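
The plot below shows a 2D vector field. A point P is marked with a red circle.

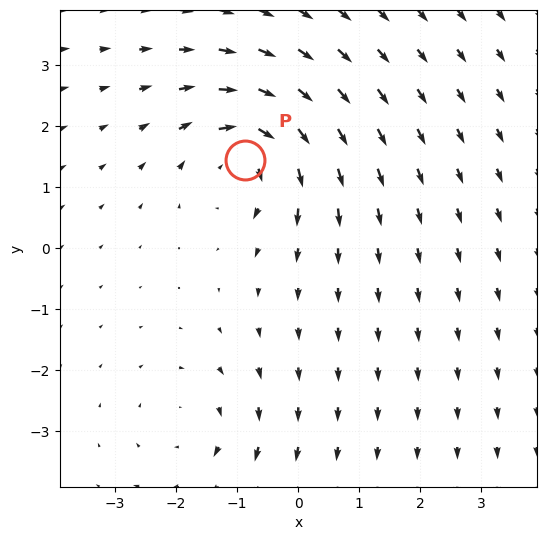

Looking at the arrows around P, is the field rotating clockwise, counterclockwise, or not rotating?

Near P at (-0.9, 1.5) the arrows circulate clockwise. The curl (z-component) there is about -5; negative curl means clockwise rotation.

clockwise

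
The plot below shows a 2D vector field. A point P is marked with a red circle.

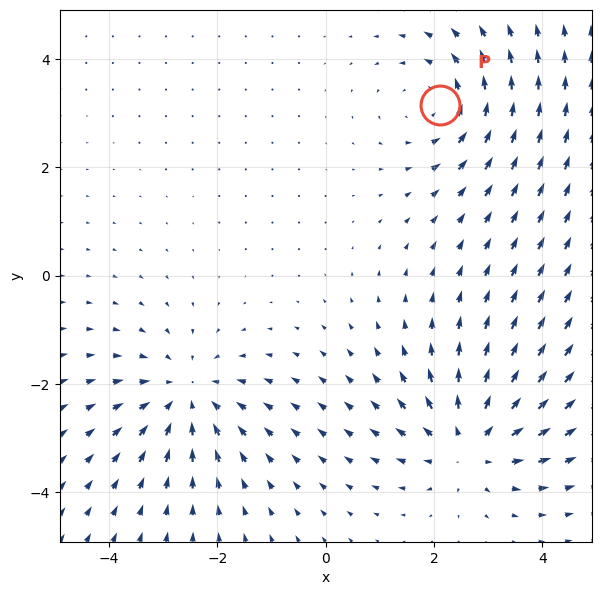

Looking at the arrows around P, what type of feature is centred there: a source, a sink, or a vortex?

vortex

At P (2.1, 3.2) the arrows circulate counterclockwise. Divergence ≈0, curl about +3 — near-zero divergence with nonzero curl is a vortex.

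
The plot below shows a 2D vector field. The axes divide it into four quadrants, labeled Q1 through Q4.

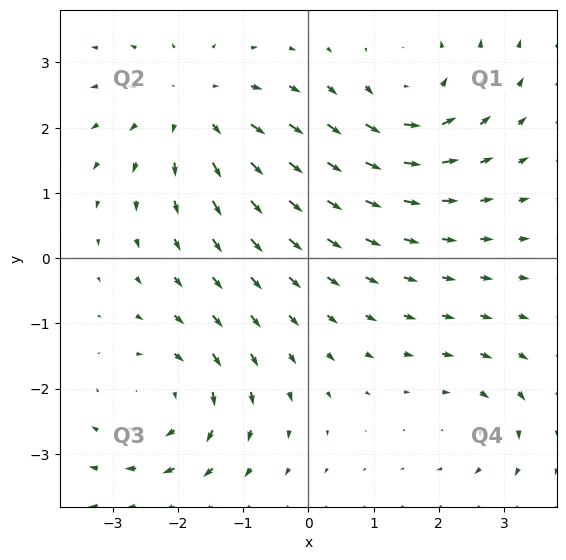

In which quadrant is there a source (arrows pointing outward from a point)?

The source sits at approximately (-1.7, 2.3), which lies in quadrant Q2. The divergence there is about +4, positive as expected for a source.

Q2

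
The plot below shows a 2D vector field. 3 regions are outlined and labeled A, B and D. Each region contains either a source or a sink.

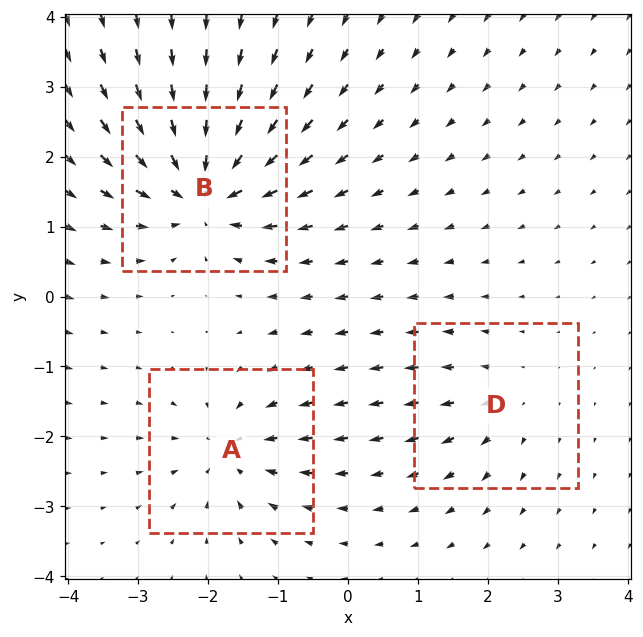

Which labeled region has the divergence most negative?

Divergence at each region's feature centre — A: about -4, B: about -7, D: about +3. Region B is most negative.

B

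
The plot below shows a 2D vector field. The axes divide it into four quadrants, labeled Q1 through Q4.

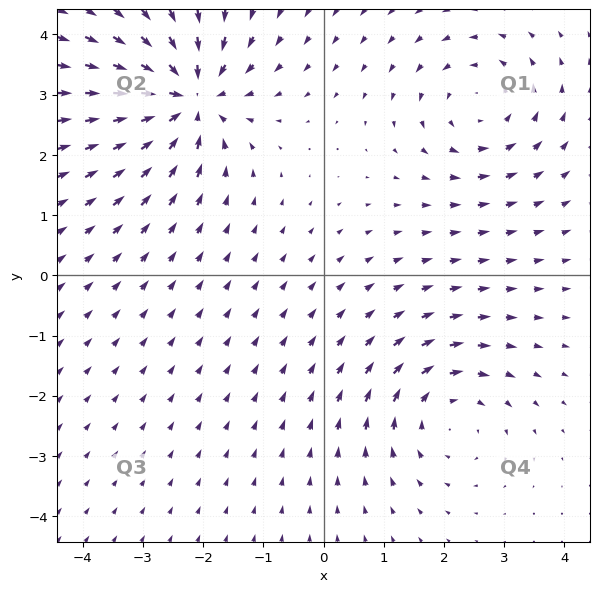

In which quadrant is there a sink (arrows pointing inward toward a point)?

Q2

The sink sits at approximately (-2.2, 3.0), which lies in quadrant Q2. The divergence there is about -6, negative as expected for a sink.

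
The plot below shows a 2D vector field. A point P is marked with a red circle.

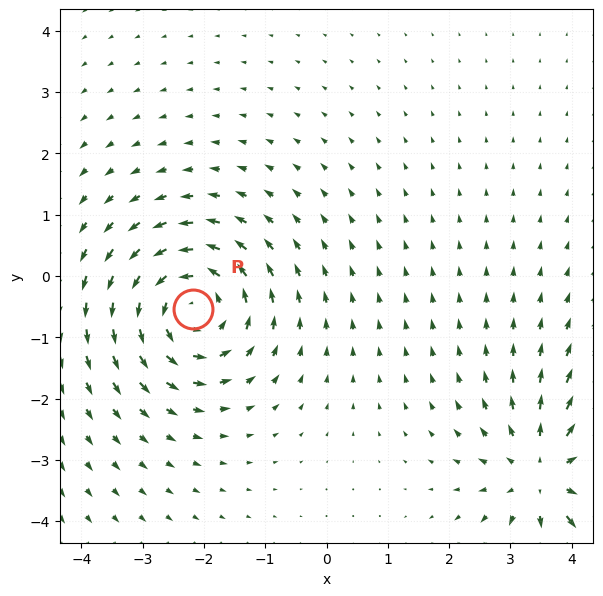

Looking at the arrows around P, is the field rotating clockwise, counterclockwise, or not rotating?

counterclockwise

Near P at (-2.2, -0.5) the arrows circulate counterclockwise. The curl (z-component) there is about +4; positive curl means counterclockwise rotation.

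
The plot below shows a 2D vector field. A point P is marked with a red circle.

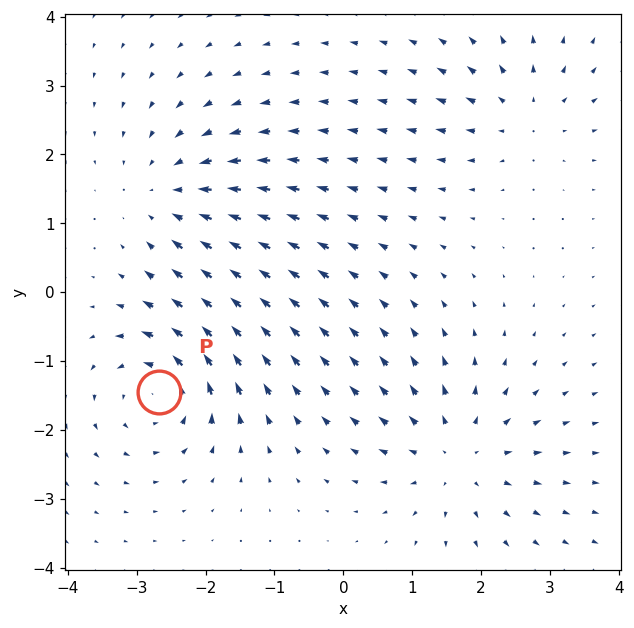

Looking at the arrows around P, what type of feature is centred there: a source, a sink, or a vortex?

At P (-2.7, -1.4) the arrows circulate counterclockwise. Divergence ≈0, curl about +6 — near-zero divergence with nonzero curl is a vortex.

vortex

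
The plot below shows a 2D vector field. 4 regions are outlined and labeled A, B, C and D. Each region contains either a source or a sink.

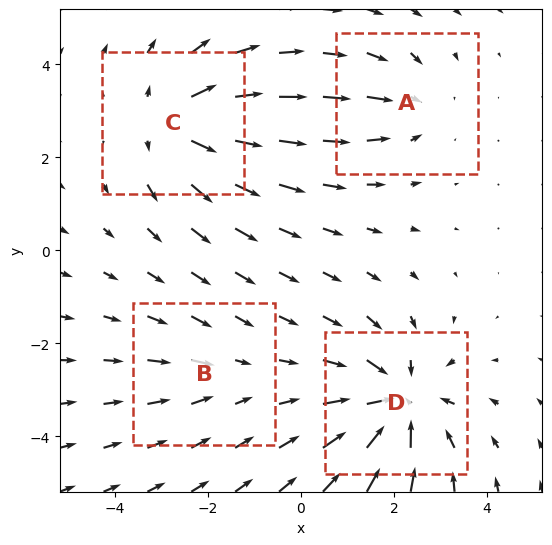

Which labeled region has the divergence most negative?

D

Divergence at each region's feature centre — A: about -3, B: about -2, C: about +5, D: about -6. Region D is most negative.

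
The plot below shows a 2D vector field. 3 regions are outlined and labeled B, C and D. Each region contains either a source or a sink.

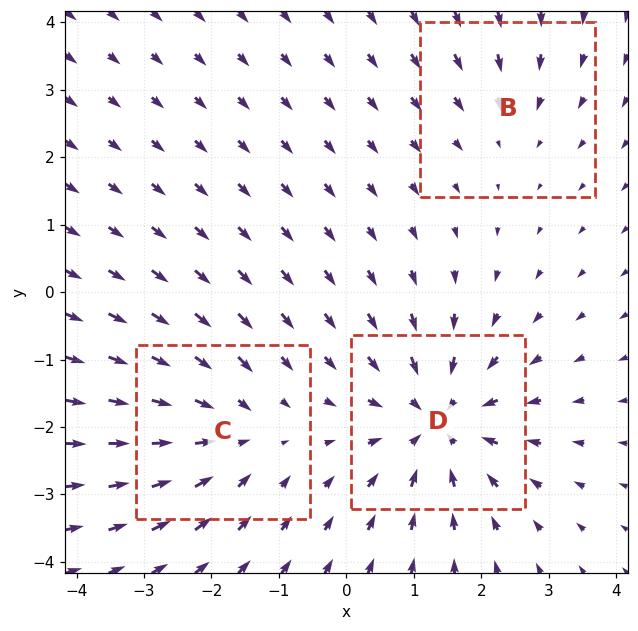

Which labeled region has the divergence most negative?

Divergence at each region's feature centre — B: about -2, C: about -3, D: about -5. Region D is most negative.

D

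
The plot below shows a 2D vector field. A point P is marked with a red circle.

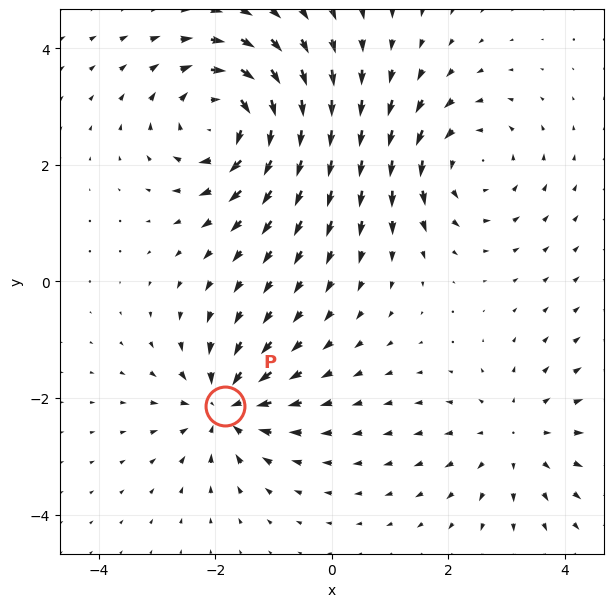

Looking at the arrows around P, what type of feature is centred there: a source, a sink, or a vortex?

At P (-1.8, -2.1) the arrows converge inward. Divergence about -4, curl ≈0 — negative divergence with near-zero curl is a sink.

sink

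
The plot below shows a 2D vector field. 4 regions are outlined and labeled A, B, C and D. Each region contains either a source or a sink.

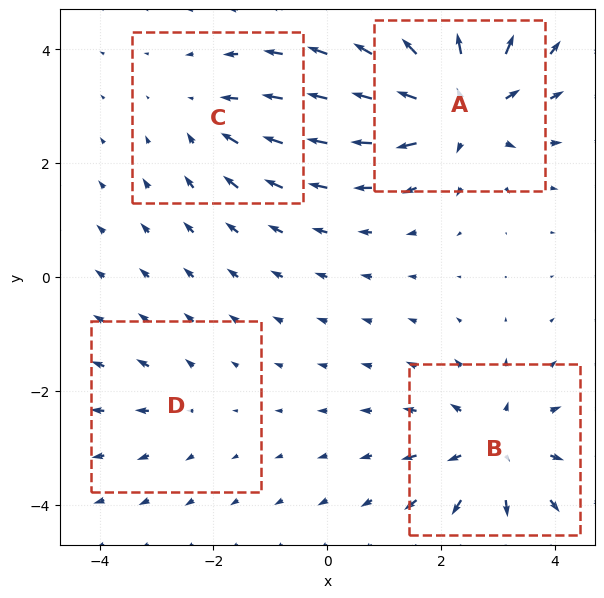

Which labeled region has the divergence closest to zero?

D

Divergence at each region's feature centre — A: about +6, B: about +5, C: about -3, D: about +2. Region D is closest to zero.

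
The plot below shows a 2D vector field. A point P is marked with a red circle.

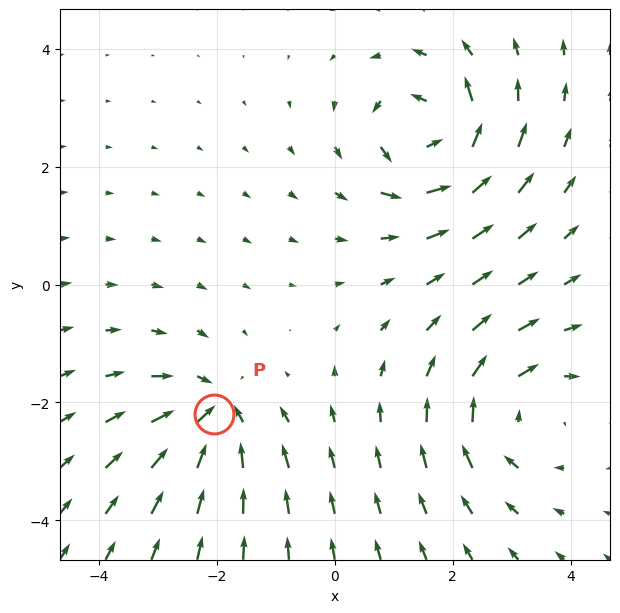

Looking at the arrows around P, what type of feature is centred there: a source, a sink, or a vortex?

At P (-2.1, -2.2) the arrows converge inward. Divergence about -4, curl ≈0 — negative divergence with near-zero curl is a sink.

sink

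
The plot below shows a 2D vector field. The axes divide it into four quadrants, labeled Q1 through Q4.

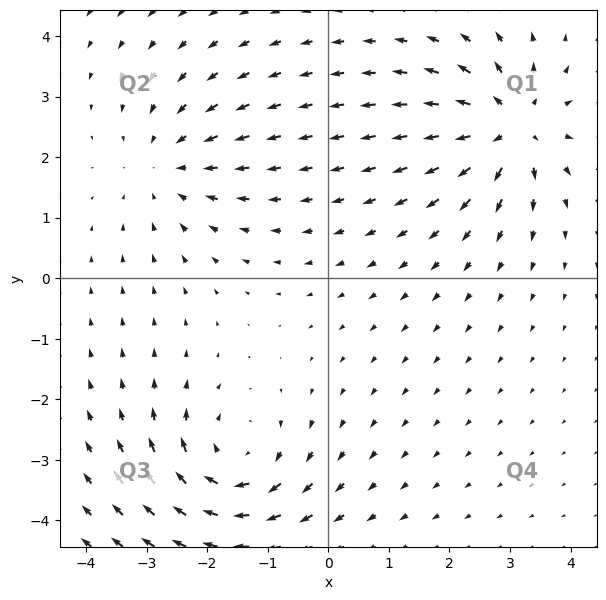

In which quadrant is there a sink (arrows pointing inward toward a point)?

The sink sits at approximately (-2.7, 1.8), which lies in quadrant Q2. The divergence there is about -3, negative as expected for a sink.

Q2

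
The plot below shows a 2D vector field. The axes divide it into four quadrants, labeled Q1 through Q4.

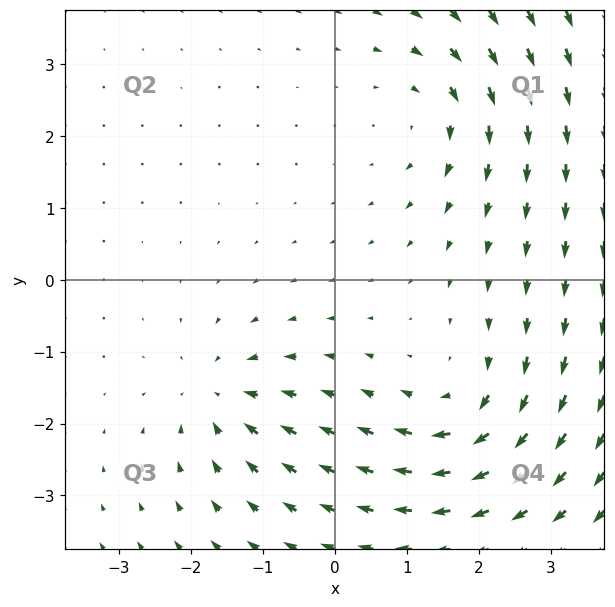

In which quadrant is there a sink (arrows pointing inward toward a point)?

The sink sits at approximately (-1.6, -1.6), which lies in quadrant Q3. The divergence there is about -4, negative as expected for a sink.

Q3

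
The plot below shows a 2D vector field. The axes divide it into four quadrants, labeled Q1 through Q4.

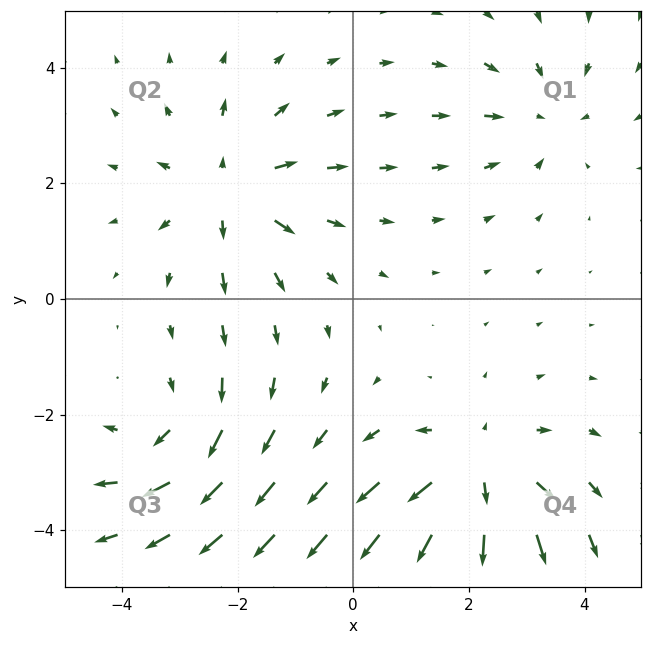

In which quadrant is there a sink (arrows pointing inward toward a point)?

The sink sits at approximately (3.3, 3.2), which lies in quadrant Q1. The divergence there is about -3, negative as expected for a sink.

Q1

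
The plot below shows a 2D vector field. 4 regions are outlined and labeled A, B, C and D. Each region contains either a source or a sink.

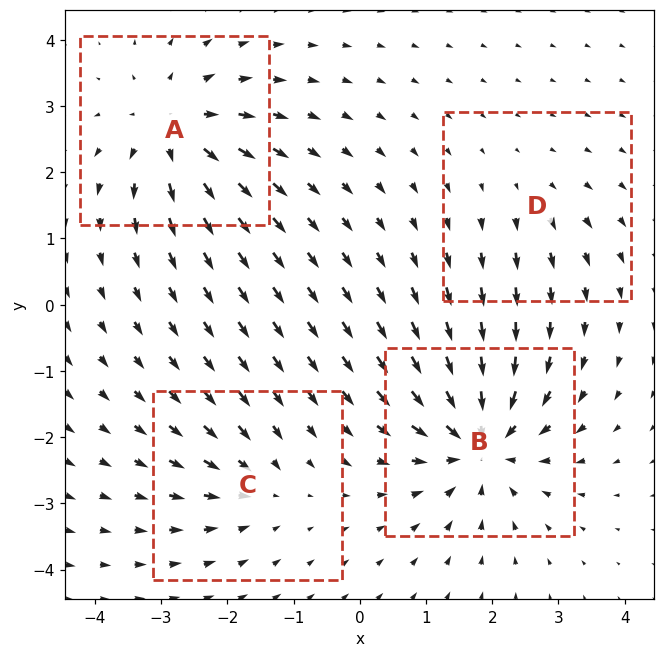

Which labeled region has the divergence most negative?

Divergence at each region's feature centre — A: about +6, B: about -8, C: about -4, D: about +2. Region B is most negative.

B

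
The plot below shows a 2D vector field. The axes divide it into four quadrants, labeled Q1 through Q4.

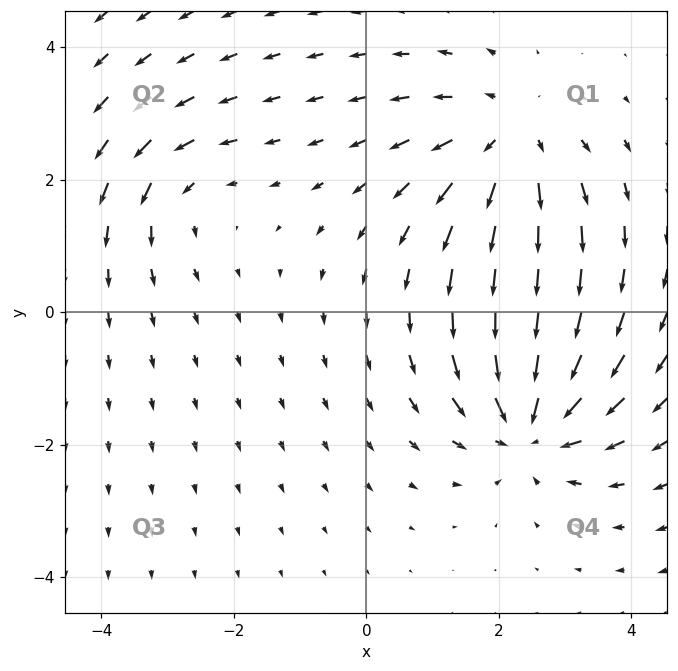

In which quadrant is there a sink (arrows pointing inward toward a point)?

The sink sits at approximately (2.5, -1.7), which lies in quadrant Q4. The divergence there is about -5, negative as expected for a sink.

Q4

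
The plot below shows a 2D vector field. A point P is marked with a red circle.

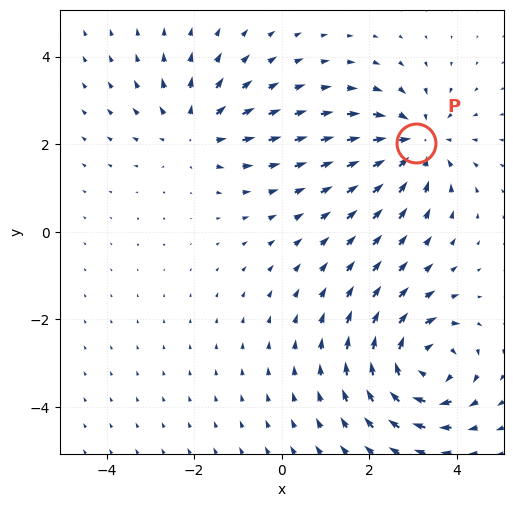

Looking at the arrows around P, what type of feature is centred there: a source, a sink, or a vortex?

At P (3.1, 2.0) the arrows converge inward. Divergence about -4, curl ≈0 — negative divergence with near-zero curl is a sink.

sink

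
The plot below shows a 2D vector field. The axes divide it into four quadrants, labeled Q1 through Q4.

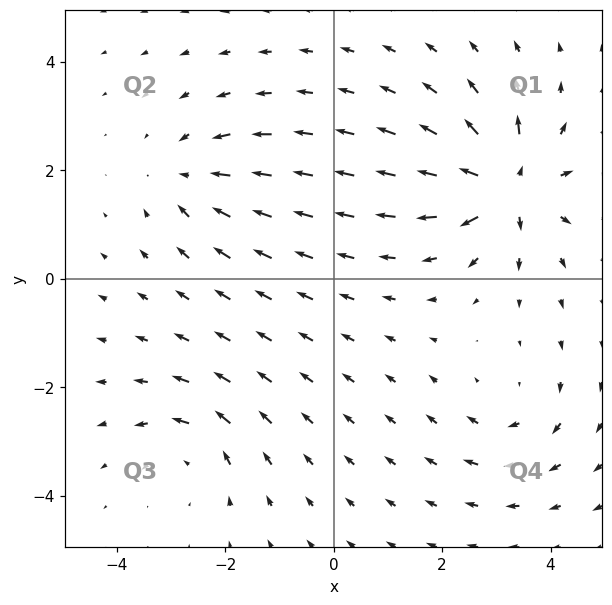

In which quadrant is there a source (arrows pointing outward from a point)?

The source sits at approximately (3.2, 1.7), which lies in quadrant Q1. The divergence there is about +7, positive as expected for a source.

Q1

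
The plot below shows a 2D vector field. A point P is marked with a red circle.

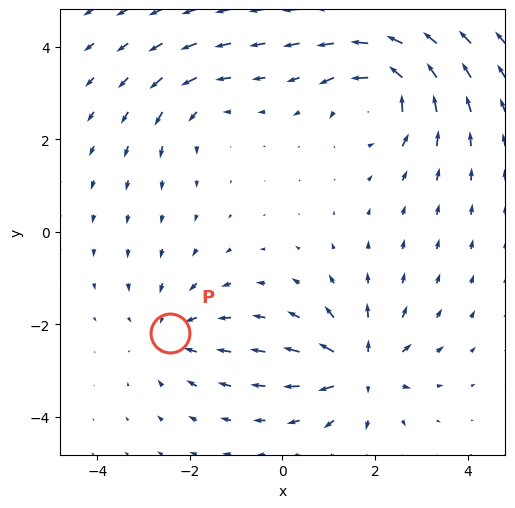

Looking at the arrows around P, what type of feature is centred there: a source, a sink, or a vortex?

sink

At P (-2.4, -2.2) the arrows converge inward. Divergence about -3, curl ≈0 — negative divergence with near-zero curl is a sink.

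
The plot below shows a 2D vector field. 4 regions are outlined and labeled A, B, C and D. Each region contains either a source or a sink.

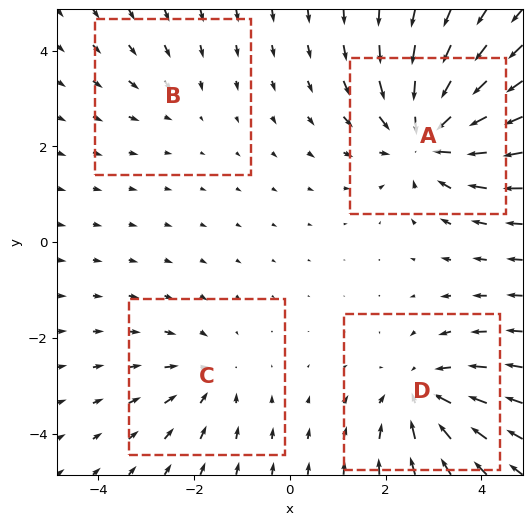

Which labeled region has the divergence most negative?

Divergence at each region's feature centre — A: about -6, B: about -2, C: about -3, D: about -4. Region A is most negative.

A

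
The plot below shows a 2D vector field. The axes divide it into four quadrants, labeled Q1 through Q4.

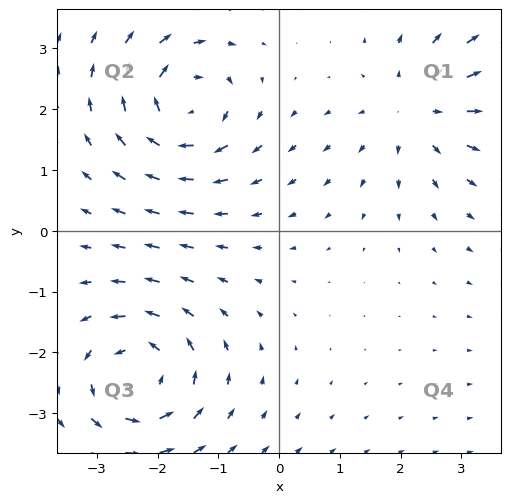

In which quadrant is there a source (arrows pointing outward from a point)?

Q1

The source sits at approximately (2.3, 2.0), which lies in quadrant Q1. The divergence there is about +3, positive as expected for a source.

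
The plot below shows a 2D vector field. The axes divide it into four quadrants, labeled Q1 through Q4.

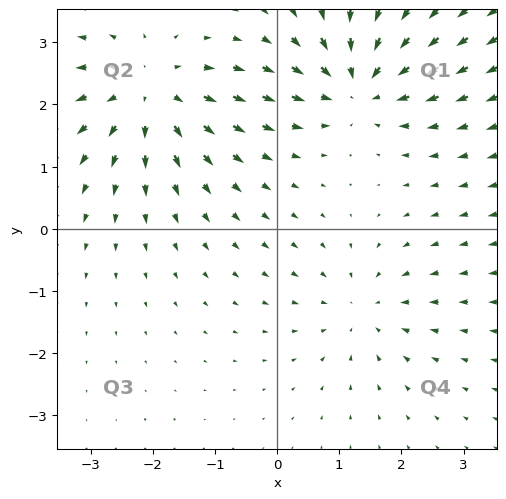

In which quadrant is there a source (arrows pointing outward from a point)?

Q2

The source sits at approximately (-2.0, 2.2), which lies in quadrant Q2. The divergence there is about +4, positive as expected for a source.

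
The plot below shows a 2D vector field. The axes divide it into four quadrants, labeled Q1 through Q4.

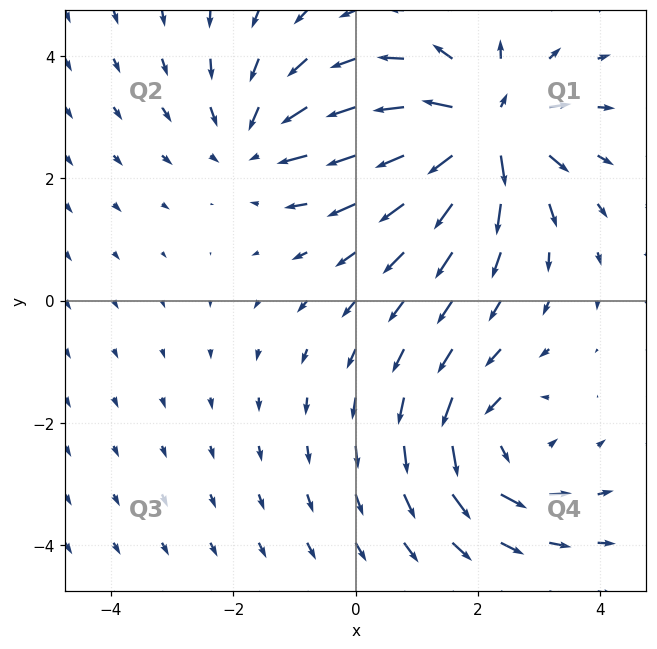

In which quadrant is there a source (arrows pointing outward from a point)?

The source sits at approximately (2.1, 2.8), which lies in quadrant Q1. The divergence there is about +7, positive as expected for a source.

Q1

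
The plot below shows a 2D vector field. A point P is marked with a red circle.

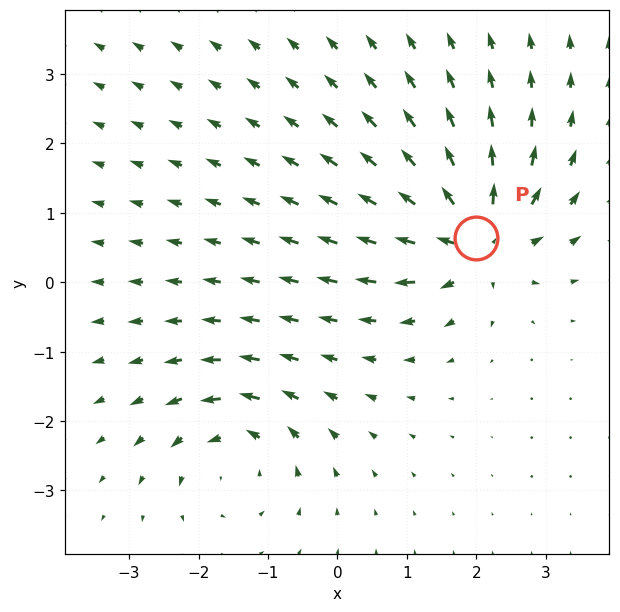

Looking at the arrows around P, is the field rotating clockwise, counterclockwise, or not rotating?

Near P at (2.0, 0.6) the arrows show no circulation. The curl there is ≈0.

not rotating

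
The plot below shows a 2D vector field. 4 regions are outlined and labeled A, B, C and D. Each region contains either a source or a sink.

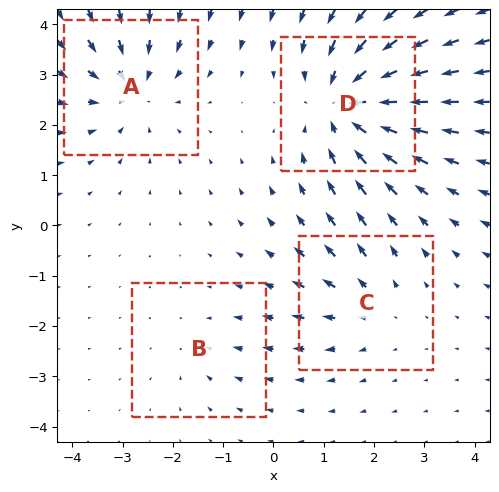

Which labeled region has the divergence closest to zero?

Divergence at each region's feature centre — A: about -4, B: about -2, C: about +3, D: about -6. Region B is closest to zero.

B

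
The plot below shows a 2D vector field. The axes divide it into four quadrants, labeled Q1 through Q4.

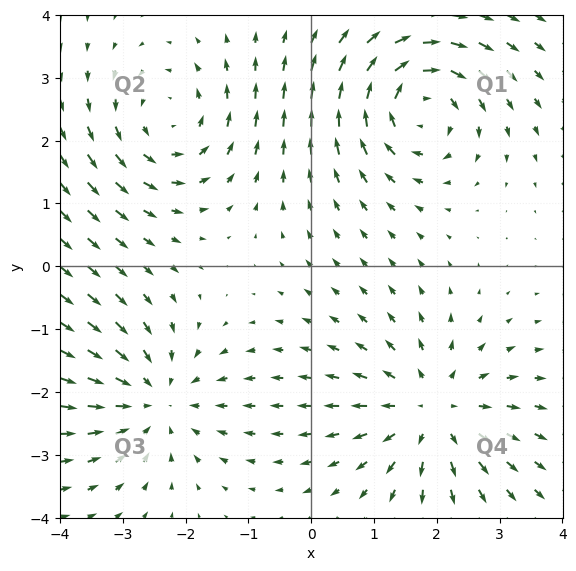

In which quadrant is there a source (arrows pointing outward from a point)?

Q4

The source sits at approximately (1.9, -2.3), which lies in quadrant Q4. The divergence there is about +4, positive as expected for a source.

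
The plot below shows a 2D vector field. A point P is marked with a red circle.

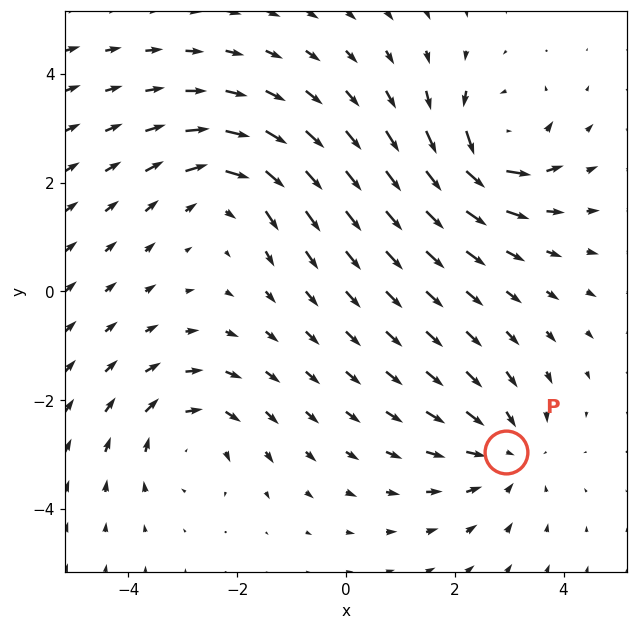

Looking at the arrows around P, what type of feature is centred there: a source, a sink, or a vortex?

sink

At P (2.9, -3.0) the arrows converge inward. Divergence about -3, curl ≈0 — negative divergence with near-zero curl is a sink.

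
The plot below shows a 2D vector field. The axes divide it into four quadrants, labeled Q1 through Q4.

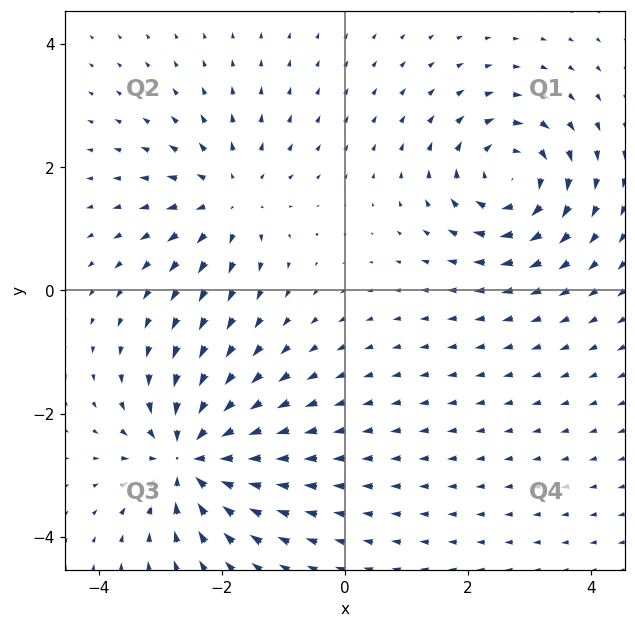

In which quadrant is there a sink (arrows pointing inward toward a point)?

The sink sits at approximately (-2.5, -2.7), which lies in quadrant Q3. The divergence there is about -5, negative as expected for a sink.

Q3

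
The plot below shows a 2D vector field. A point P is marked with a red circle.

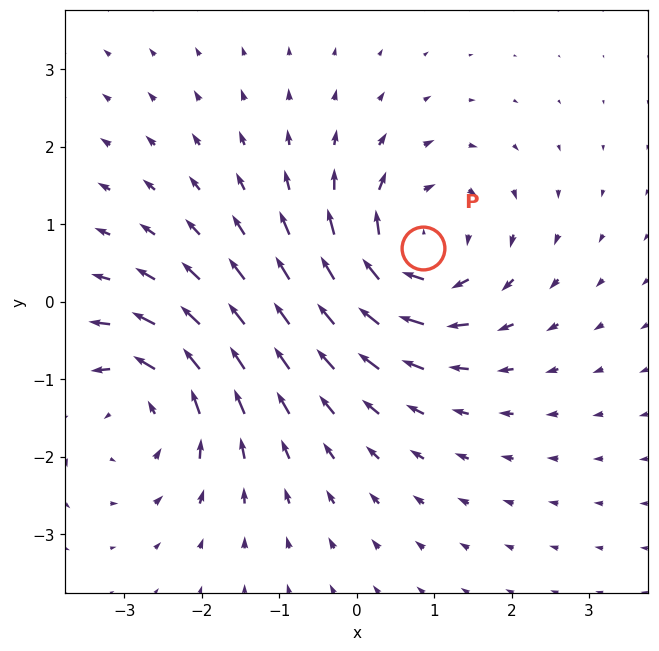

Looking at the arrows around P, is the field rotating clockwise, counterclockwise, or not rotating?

clockwise

Near P at (0.9, 0.7) the arrows circulate clockwise. The curl (z-component) there is about -5; negative curl means clockwise rotation.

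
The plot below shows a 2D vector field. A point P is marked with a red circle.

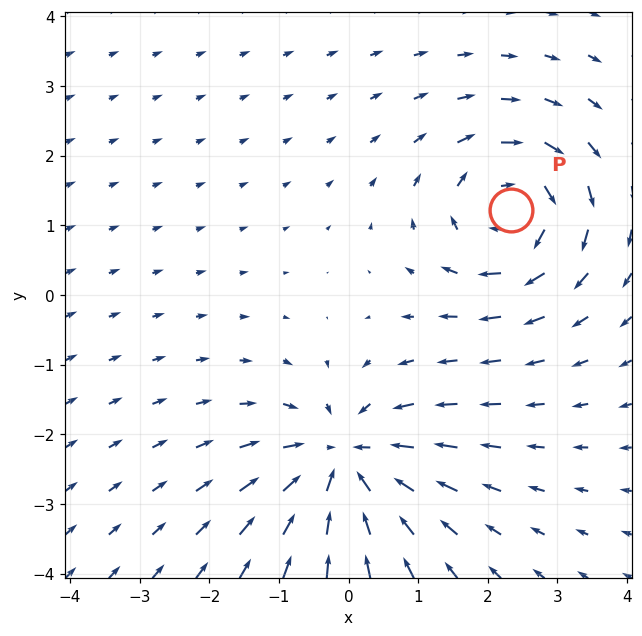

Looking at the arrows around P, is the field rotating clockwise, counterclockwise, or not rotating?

clockwise

Near P at (2.3, 1.2) the arrows circulate clockwise. The curl (z-component) there is about -5; negative curl means clockwise rotation.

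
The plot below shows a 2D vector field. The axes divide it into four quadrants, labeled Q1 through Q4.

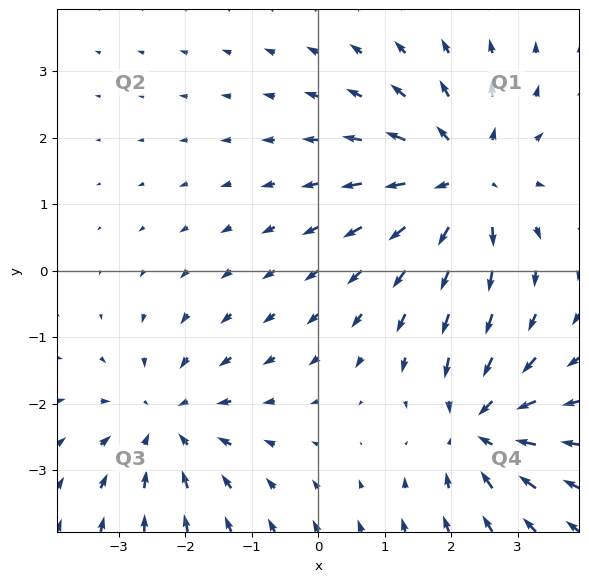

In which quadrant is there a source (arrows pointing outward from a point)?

The source sits at approximately (2.2, 1.4), which lies in quadrant Q1. The divergence there is about +5, positive as expected for a source.

Q1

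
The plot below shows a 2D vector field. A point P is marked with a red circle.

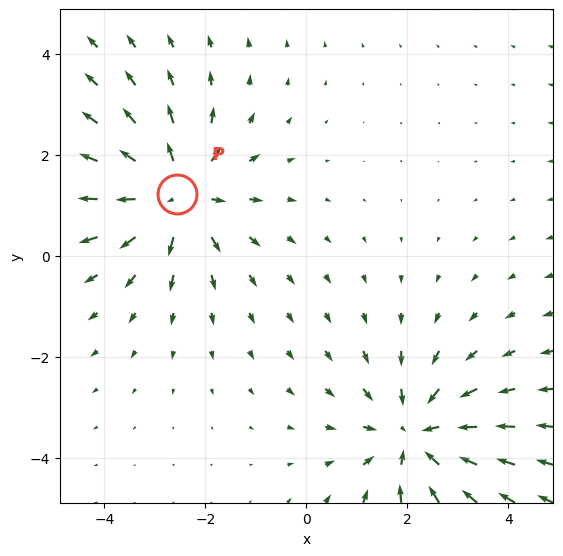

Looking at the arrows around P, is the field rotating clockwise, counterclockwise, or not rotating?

not rotating

Near P at (-2.6, 1.2) the arrows show no circulation. The curl there is ≈0.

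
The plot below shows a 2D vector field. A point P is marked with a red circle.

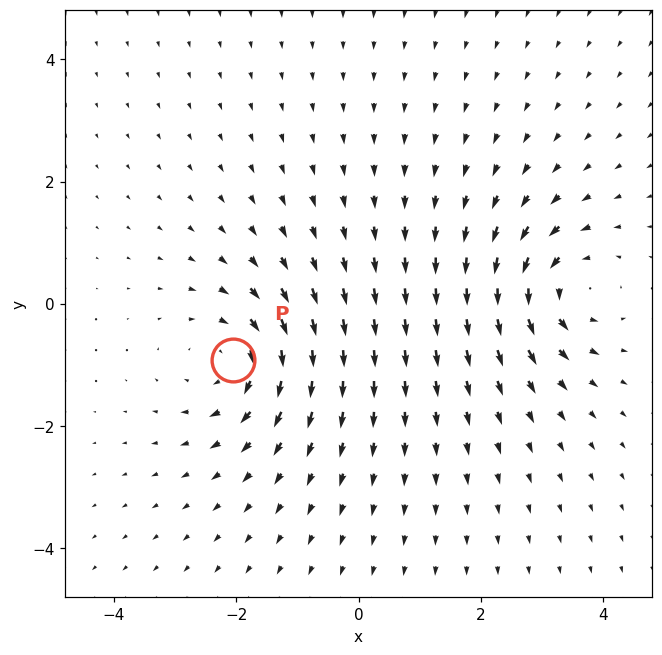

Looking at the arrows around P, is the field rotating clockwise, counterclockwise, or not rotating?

Near P at (-2.1, -0.9) the arrows circulate clockwise. The curl (z-component) there is about -4; negative curl means clockwise rotation.

clockwise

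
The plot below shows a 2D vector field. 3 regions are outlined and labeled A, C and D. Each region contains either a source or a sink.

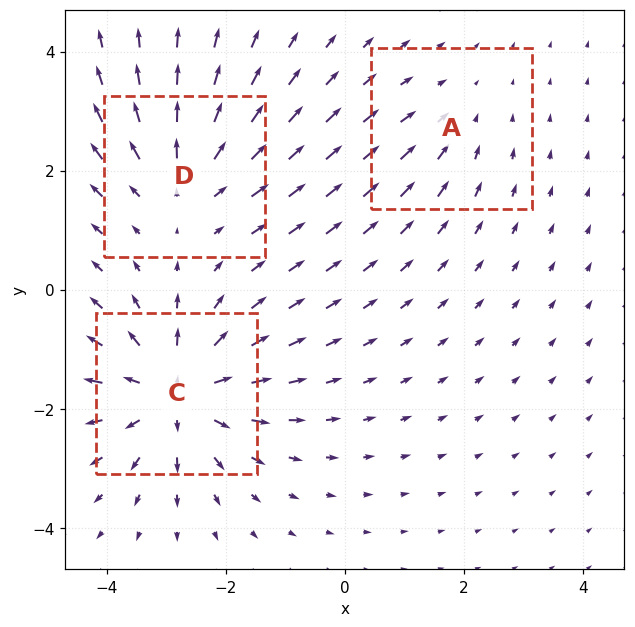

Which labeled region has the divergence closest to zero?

Divergence at each region's feature centre — A: about -2, C: about +5, D: about +3. Region A is closest to zero.

A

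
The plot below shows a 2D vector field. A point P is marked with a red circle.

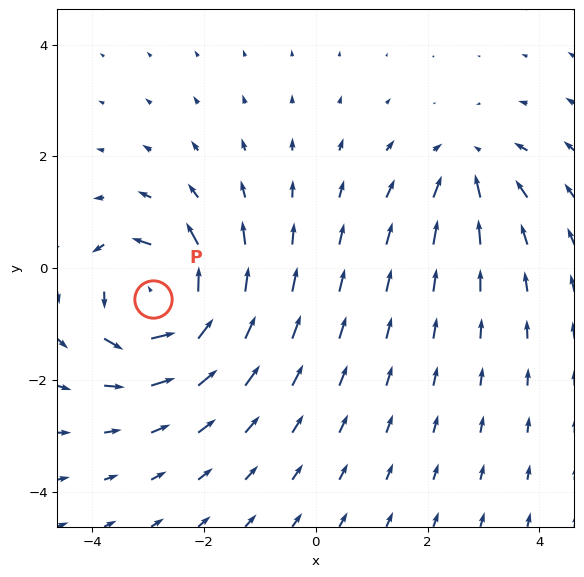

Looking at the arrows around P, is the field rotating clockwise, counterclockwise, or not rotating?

counterclockwise

Near P at (-2.9, -0.6) the arrows circulate counterclockwise. The curl (z-component) there is about +6; positive curl means counterclockwise rotation.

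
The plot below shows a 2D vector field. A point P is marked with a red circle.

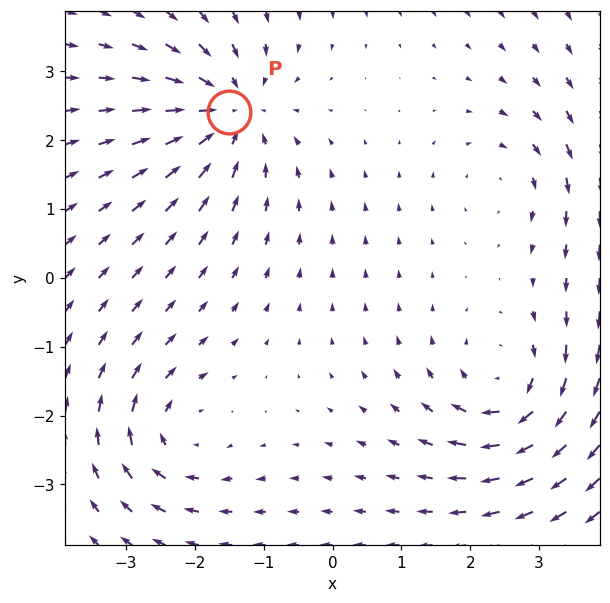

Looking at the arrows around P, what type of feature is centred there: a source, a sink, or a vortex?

sink

At P (-1.5, 2.4) the arrows converge inward. Divergence about -5, curl ≈0 — negative divergence with near-zero curl is a sink.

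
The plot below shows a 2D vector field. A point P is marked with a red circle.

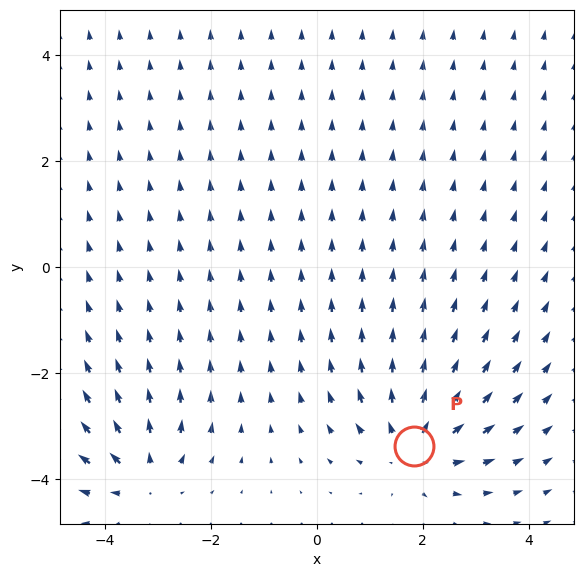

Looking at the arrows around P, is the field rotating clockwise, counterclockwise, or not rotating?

not rotating

Near P at (1.8, -3.4) the arrows show no circulation. The curl there is ≈0.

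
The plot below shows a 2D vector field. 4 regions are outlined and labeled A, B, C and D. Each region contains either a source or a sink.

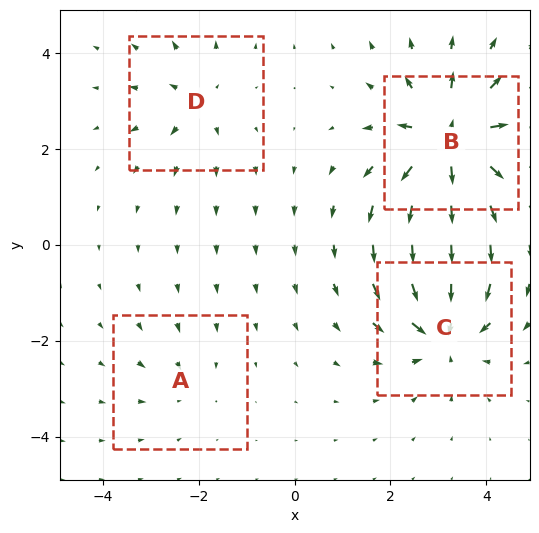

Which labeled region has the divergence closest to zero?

Divergence at each region's feature centre — A: about -2, B: about +8, C: about -6, D: about +4. Region A is closest to zero.

A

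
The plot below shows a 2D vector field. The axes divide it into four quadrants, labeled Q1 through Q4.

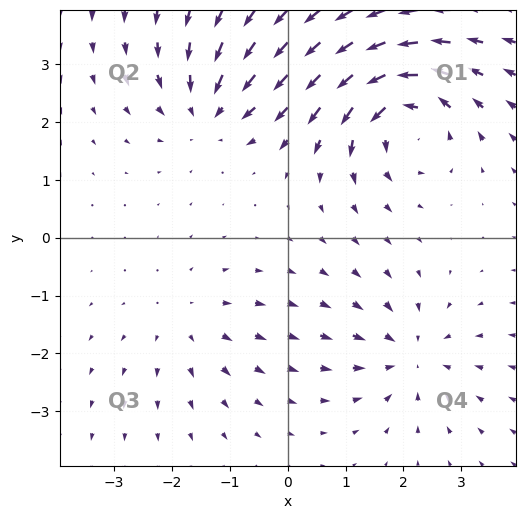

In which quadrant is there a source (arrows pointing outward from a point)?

Q3

The source sits at approximately (-1.7, -1.4), which lies in quadrant Q3. The divergence there is about +2, positive as expected for a source.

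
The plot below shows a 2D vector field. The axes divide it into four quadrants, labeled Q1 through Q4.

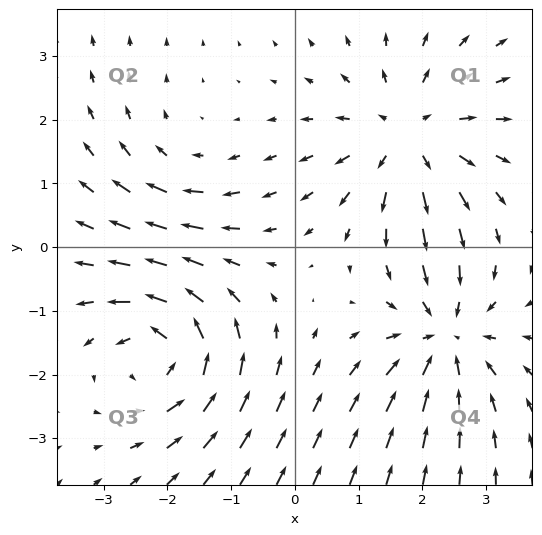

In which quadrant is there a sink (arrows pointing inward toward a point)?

The sink sits at approximately (2.4, -1.4), which lies in quadrant Q4. The divergence there is about -5, negative as expected for a sink.

Q4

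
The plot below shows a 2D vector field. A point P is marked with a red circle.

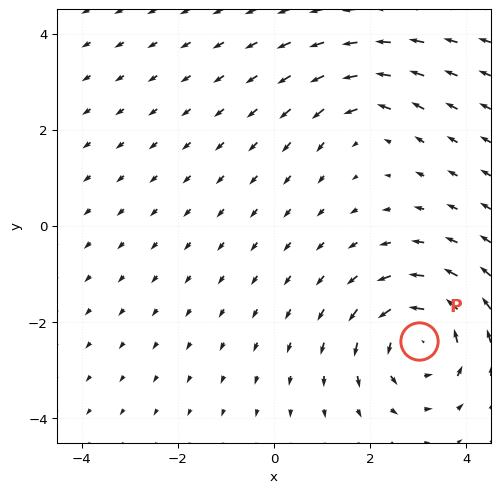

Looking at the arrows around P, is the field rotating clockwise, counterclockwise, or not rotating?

Near P at (3.0, -2.4) the arrows circulate counterclockwise. The curl (z-component) there is about +5; positive curl means counterclockwise rotation.

counterclockwise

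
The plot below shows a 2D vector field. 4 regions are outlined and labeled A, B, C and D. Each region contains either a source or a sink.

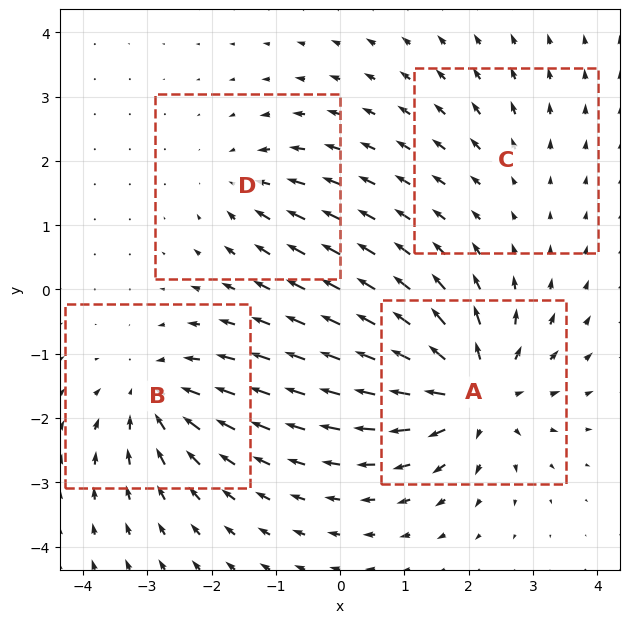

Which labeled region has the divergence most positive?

Divergence at each region's feature centre — A: about +8, B: about -6, C: about +2, D: about -4. Region A is most positive.

A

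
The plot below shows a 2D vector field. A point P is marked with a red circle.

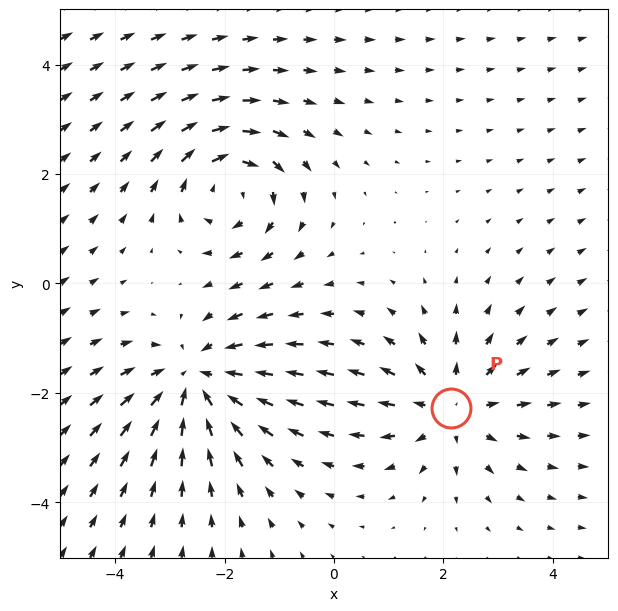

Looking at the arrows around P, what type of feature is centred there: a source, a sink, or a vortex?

At P (2.1, -2.3) the arrows spread outward. Divergence about +3, curl ≈0 — positive divergence with near-zero curl is a source.

source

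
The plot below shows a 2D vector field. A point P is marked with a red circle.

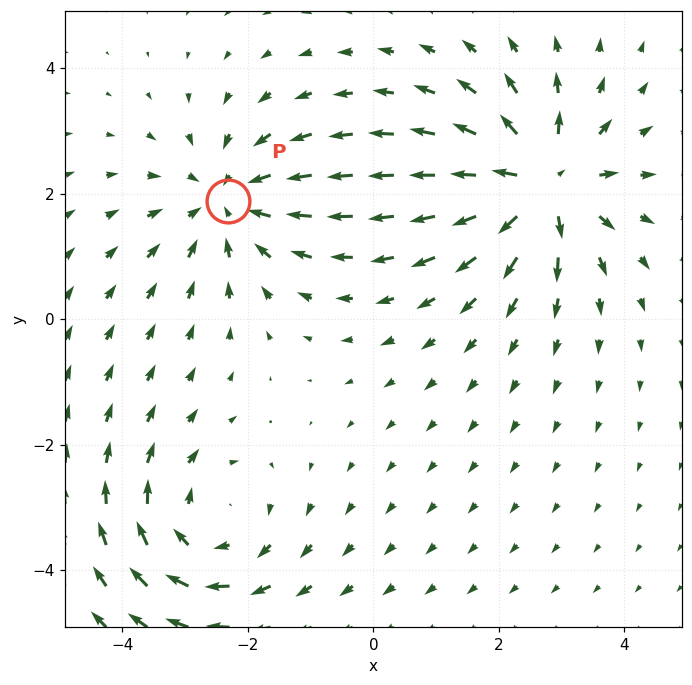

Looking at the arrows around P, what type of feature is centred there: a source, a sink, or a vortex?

At P (-2.3, 1.9) the arrows converge inward. Divergence about -4, curl ≈0 — negative divergence with near-zero curl is a sink.

sink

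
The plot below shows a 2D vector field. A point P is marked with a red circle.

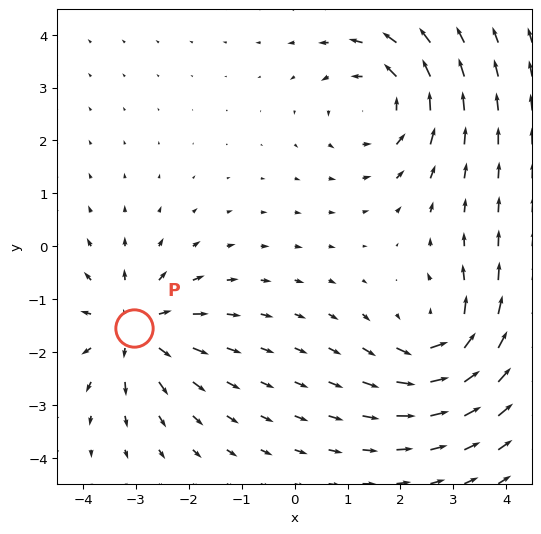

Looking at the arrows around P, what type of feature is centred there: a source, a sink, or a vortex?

source

At P (-3.0, -1.5) the arrows spread outward. Divergence about +5, curl ≈0 — positive divergence with near-zero curl is a source.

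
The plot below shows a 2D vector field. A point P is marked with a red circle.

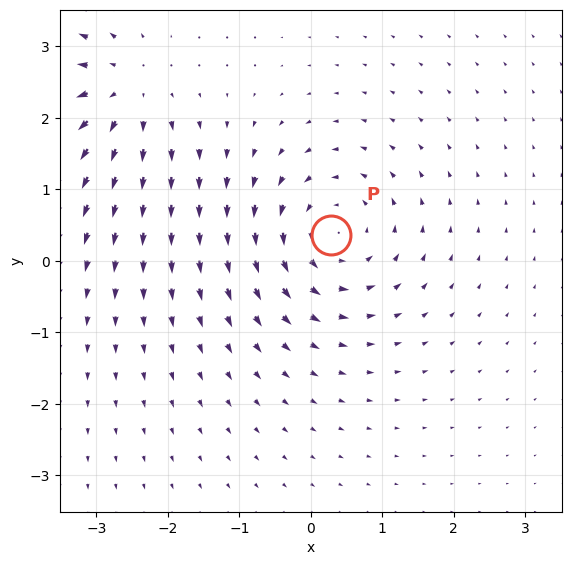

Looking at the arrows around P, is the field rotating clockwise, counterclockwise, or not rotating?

Near P at (0.3, 0.4) the arrows circulate counterclockwise. The curl (z-component) there is about +5; positive curl means counterclockwise rotation.

counterclockwise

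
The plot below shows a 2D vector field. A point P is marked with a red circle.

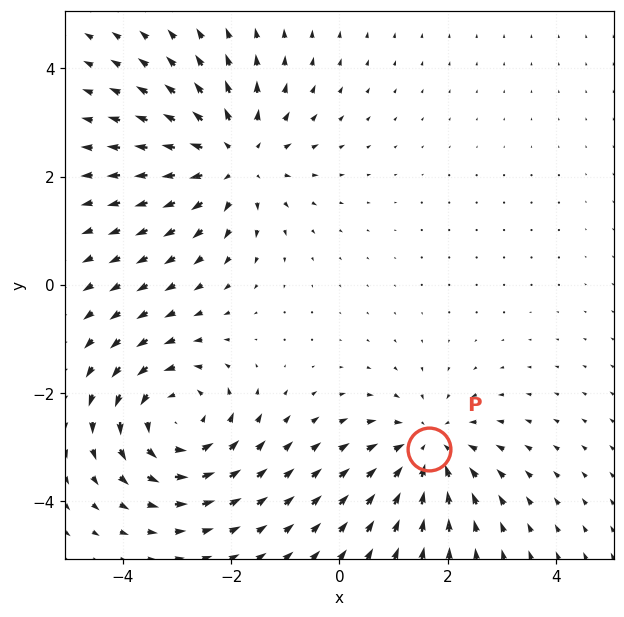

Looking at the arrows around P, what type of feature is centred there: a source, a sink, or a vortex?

At P (1.6, -3.0) the arrows converge inward. Divergence about -3, curl ≈0 — negative divergence with near-zero curl is a sink.

sink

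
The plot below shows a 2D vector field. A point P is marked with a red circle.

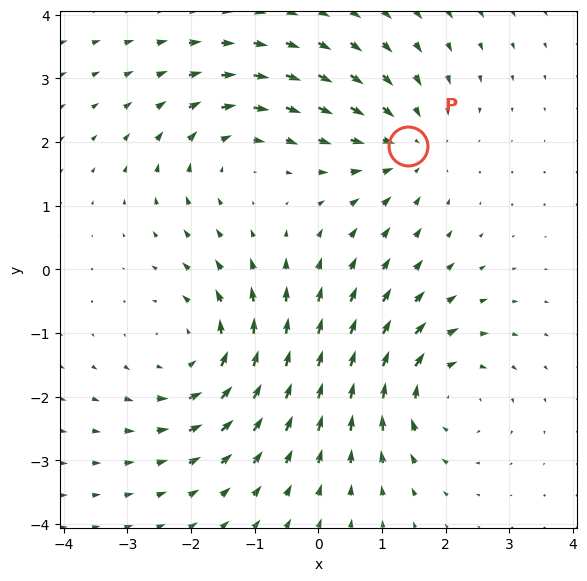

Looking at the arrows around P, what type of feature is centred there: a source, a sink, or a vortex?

At P (1.4, 1.9) the arrows converge inward. Divergence about -3, curl ≈0 — negative divergence with near-zero curl is a sink.

sink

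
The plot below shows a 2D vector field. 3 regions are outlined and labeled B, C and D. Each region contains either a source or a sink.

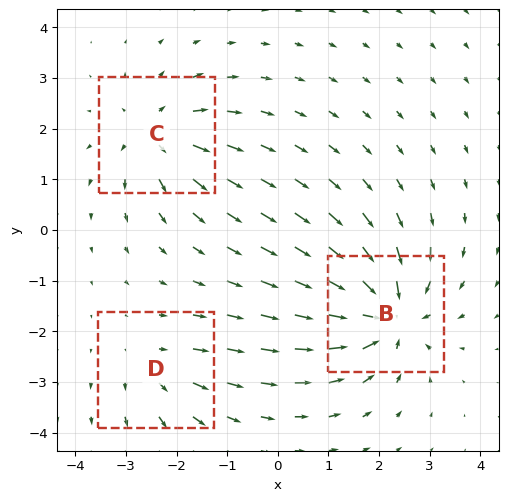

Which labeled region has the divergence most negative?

B

Divergence at each region's feature centre — B: about -5, C: about +4, D: about +2. Region B is most negative.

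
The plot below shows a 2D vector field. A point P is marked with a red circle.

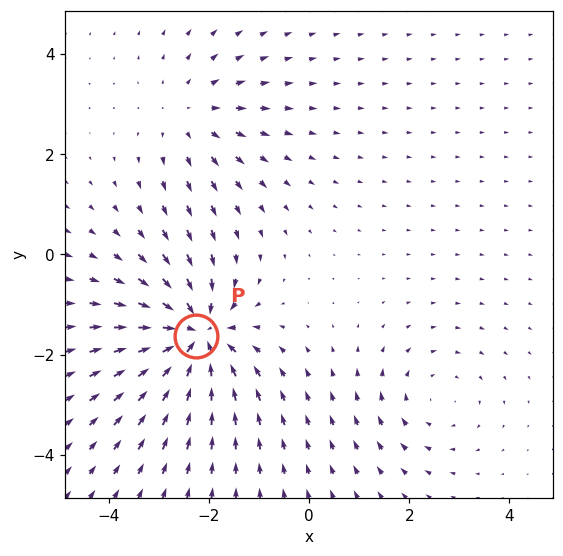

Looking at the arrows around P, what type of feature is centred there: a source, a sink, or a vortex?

sink

At P (-2.3, -1.6) the arrows converge inward. Divergence about -6, curl ≈0 — negative divergence with near-zero curl is a sink.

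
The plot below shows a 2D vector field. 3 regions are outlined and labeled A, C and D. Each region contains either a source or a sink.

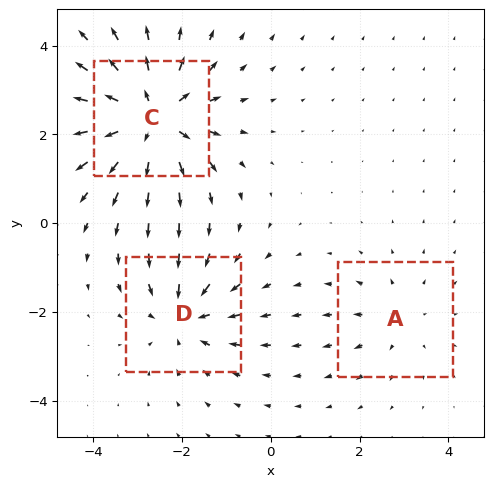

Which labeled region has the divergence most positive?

Divergence at each region's feature centre — A: about +2, C: about +5, D: about -3. Region C is most positive.

C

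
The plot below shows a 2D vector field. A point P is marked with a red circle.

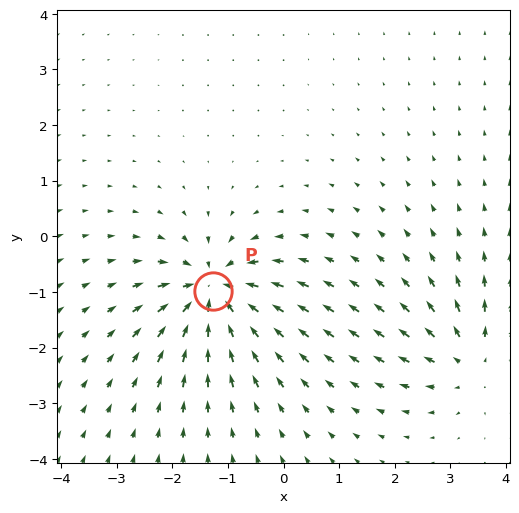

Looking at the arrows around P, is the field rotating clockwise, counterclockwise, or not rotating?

Near P at (-1.3, -1.0) the arrows show no circulation. The curl there is ≈0.

not rotating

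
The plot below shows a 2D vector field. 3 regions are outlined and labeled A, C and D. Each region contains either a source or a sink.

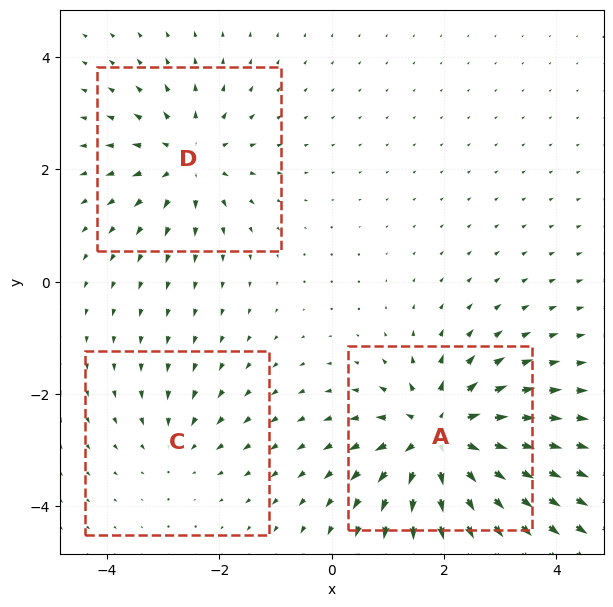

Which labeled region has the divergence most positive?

A

Divergence at each region's feature centre — A: about +6, C: about -2, D: about +4. Region A is most positive.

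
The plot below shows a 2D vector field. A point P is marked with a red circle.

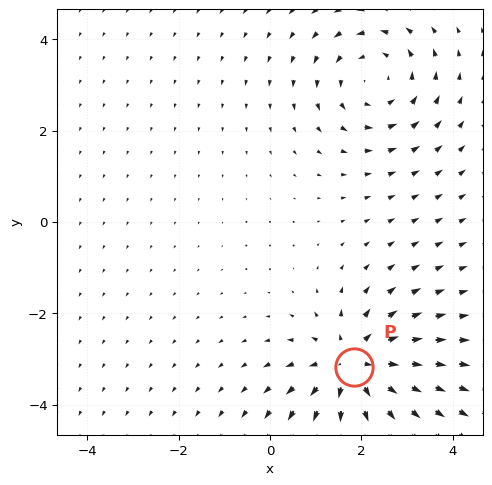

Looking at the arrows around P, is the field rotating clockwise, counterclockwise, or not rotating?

not rotating

Near P at (1.8, -3.2) the arrows show no circulation. The curl there is ≈0.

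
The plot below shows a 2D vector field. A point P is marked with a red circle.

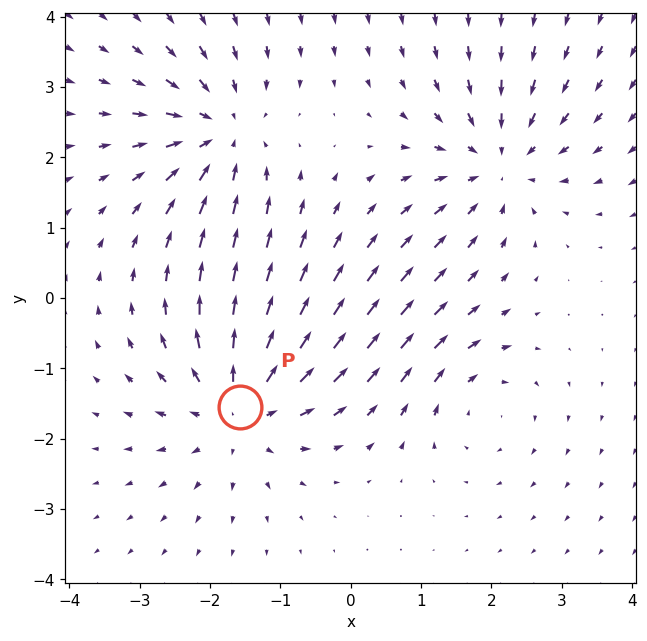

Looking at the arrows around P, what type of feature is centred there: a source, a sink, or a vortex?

At P (-1.6, -1.5) the arrows spread outward. Divergence about +5, curl ≈0 — positive divergence with near-zero curl is a source.

source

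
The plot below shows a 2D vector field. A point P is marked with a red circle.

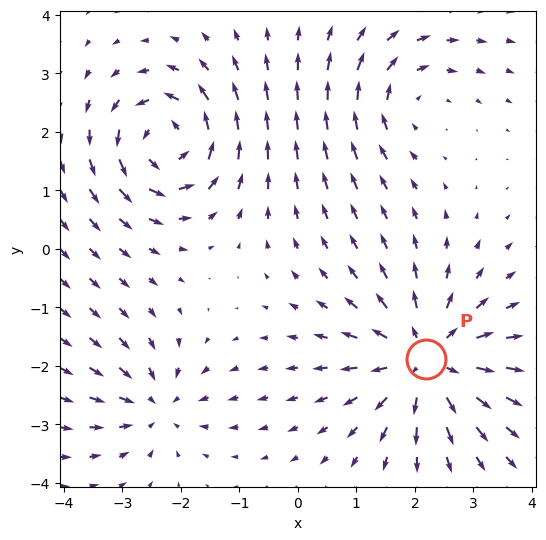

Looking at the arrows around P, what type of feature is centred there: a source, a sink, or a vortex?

At P (2.2, -1.9) the arrows spread outward. Divergence about +5, curl ≈0 — positive divergence with near-zero curl is a source.

source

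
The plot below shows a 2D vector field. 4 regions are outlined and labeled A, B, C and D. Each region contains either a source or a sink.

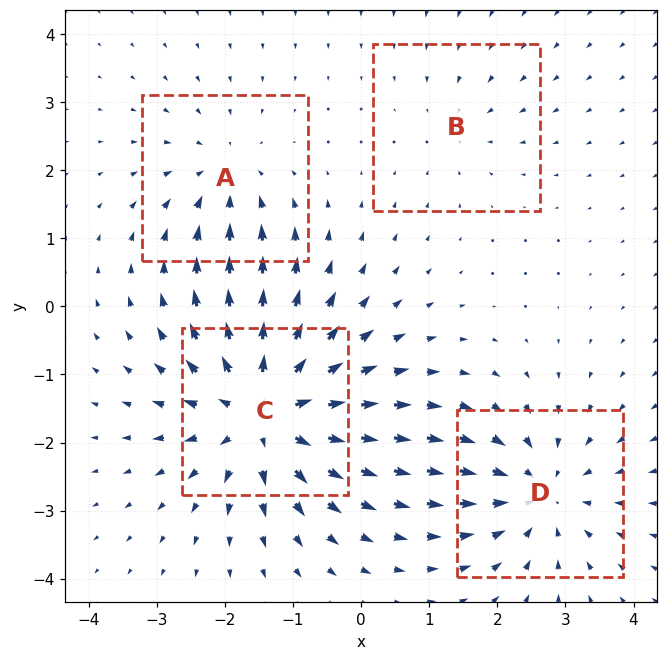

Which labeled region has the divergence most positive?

Divergence at each region's feature centre — A: about -4, B: about -2, C: about +7, D: about -5. Region C is most positive.

C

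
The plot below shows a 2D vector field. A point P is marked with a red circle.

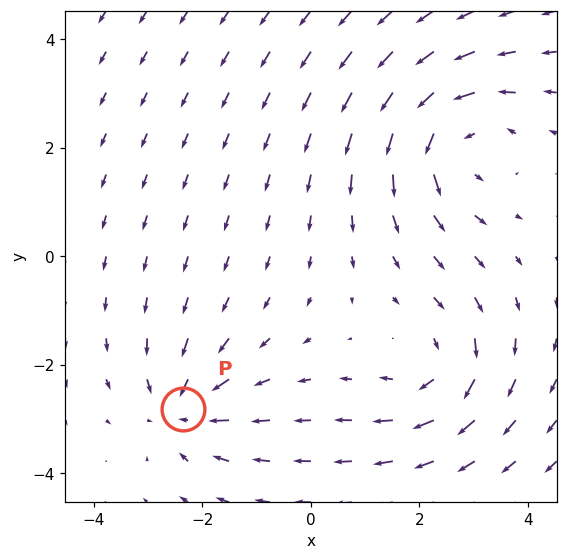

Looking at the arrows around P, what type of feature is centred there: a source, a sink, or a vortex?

At P (-2.4, -2.8) the arrows converge inward. Divergence about -3, curl ≈0 — negative divergence with near-zero curl is a sink.

sink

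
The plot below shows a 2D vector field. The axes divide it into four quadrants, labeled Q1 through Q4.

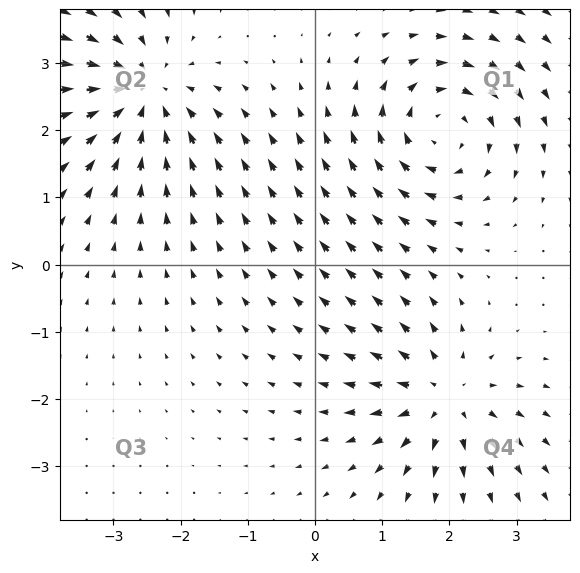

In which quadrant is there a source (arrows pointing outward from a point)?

Q4

The source sits at approximately (1.9, -2.0), which lies in quadrant Q4. The divergence there is about +5, positive as expected for a source.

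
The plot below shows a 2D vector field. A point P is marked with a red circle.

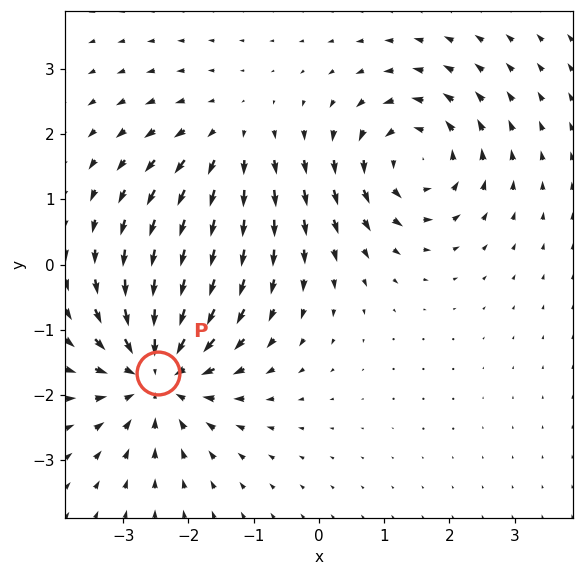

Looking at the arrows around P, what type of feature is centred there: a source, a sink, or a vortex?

sink

At P (-2.5, -1.7) the arrows converge inward. Divergence about -5, curl ≈0 — negative divergence with near-zero curl is a sink.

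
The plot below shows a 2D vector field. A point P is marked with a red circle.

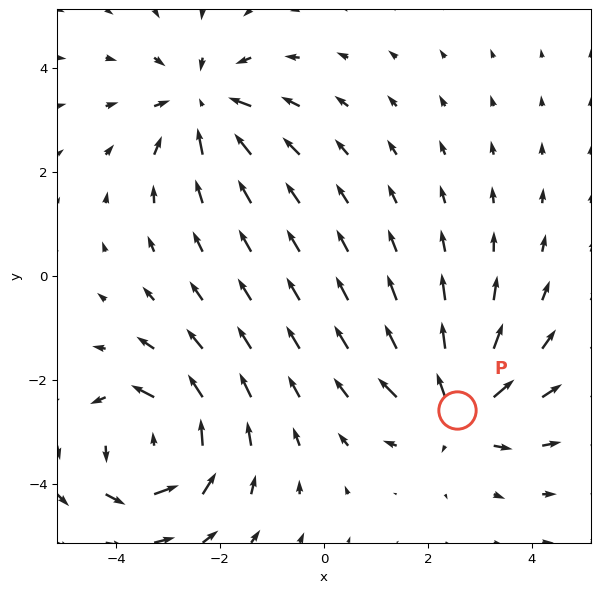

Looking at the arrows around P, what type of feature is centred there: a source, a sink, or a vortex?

At P (2.6, -2.6) the arrows spread outward. Divergence about +5, curl ≈0 — positive divergence with near-zero curl is a source.

source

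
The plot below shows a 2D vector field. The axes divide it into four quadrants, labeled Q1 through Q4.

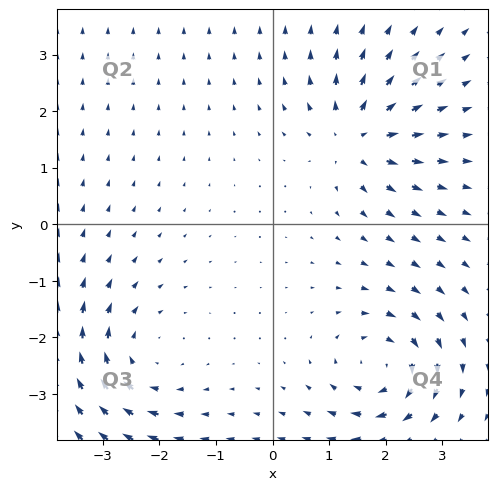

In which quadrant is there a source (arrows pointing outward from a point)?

The source sits at approximately (1.5, 1.5), which lies in quadrant Q1. The divergence there is about +5, positive as expected for a source.

Q1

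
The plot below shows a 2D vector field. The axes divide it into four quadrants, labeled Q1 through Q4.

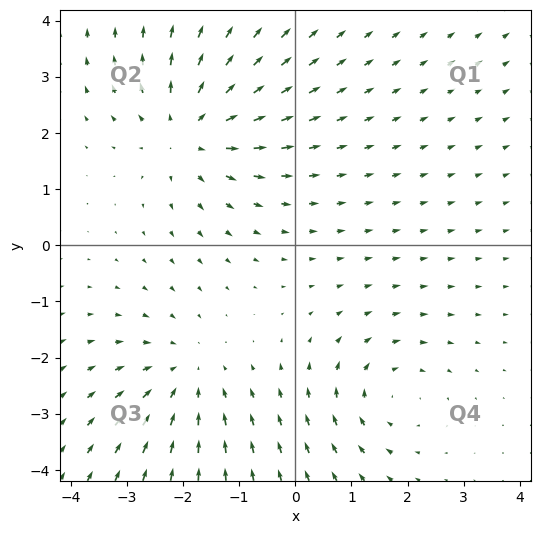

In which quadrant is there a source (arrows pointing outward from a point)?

The source sits at approximately (-1.9, 2.0), which lies in quadrant Q2. The divergence there is about +3, positive as expected for a source.

Q2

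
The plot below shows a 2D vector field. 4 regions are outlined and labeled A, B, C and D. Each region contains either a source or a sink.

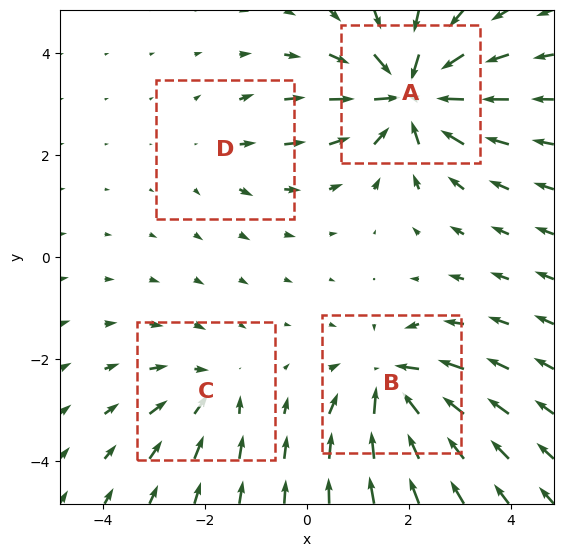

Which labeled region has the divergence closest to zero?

D

Divergence at each region's feature centre — A: about -8, B: about -6, C: about -3, D: about +2. Region D is closest to zero.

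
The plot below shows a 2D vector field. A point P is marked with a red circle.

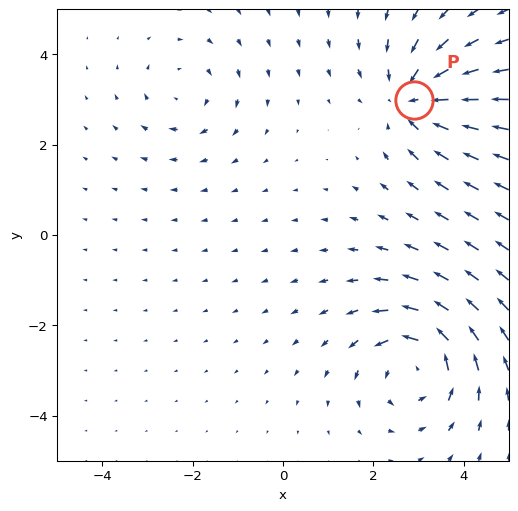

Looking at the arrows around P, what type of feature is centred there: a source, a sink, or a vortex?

At P (2.9, 3.0) the arrows converge inward. Divergence about -5, curl ≈0 — negative divergence with near-zero curl is a sink.

sink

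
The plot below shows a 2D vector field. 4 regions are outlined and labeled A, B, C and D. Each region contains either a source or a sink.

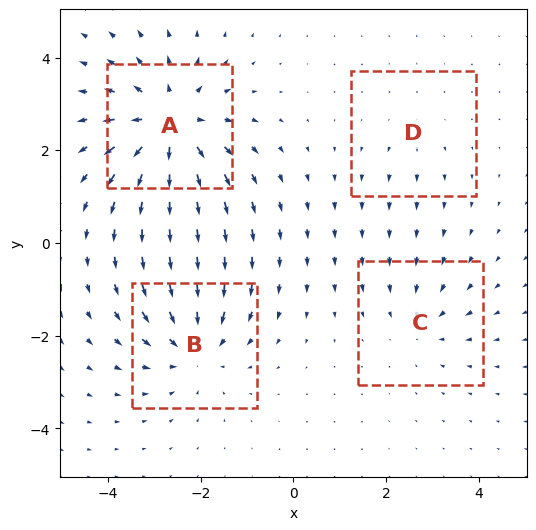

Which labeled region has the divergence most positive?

A

Divergence at each region's feature centre — A: about +6, B: about -5, C: about -3, D: about +2. Region A is most positive.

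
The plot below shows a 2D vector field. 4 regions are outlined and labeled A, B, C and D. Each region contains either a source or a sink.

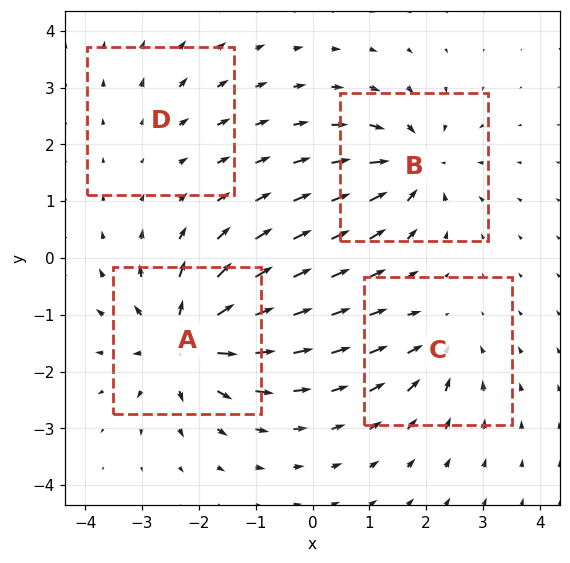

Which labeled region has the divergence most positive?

A

Divergence at each region's feature centre — A: about +8, B: about -6, C: about -4, D: about +2. Region A is most positive.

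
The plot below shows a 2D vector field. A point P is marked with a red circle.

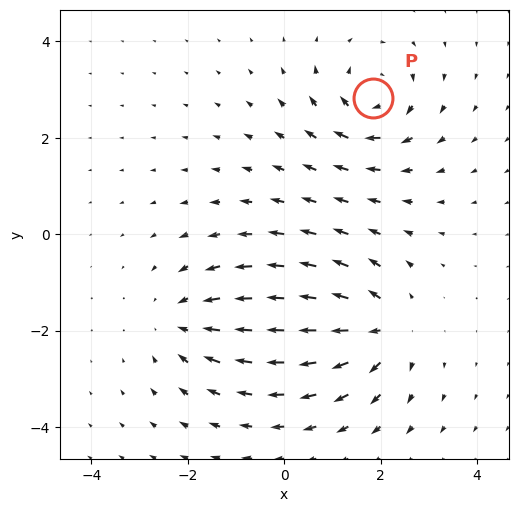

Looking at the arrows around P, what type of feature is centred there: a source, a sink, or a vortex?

At P (1.8, 2.8) the arrows circulate clockwise. Divergence ≈0, curl about -5 — near-zero divergence with nonzero curl is a vortex.

vortex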